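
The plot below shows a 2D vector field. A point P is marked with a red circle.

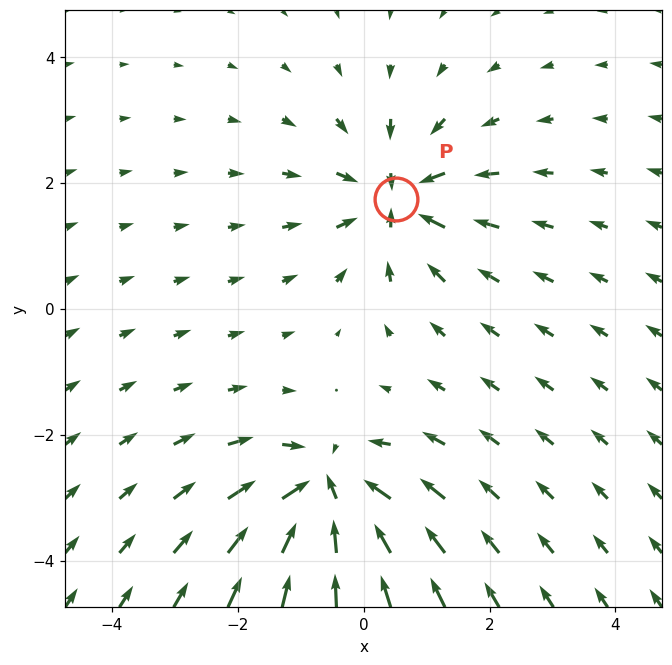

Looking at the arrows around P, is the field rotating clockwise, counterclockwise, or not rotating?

not rotating

Near P at (0.5, 1.7) the arrows show no circulation. The curl there is ≈0.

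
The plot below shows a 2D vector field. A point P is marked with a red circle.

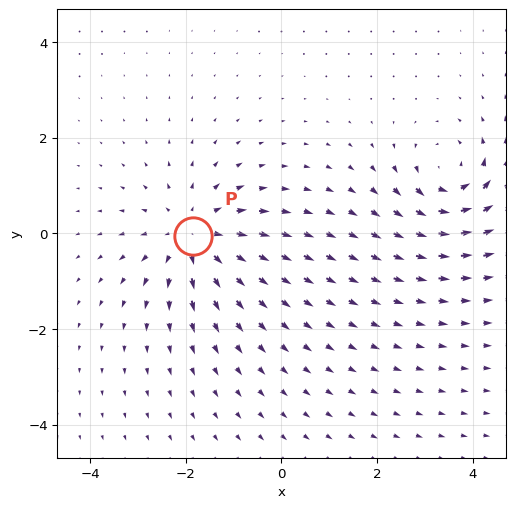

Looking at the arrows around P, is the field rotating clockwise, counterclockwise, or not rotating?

Near P at (-1.8, -0.1) the arrows show no circulation. The curl there is ≈0.

not rotating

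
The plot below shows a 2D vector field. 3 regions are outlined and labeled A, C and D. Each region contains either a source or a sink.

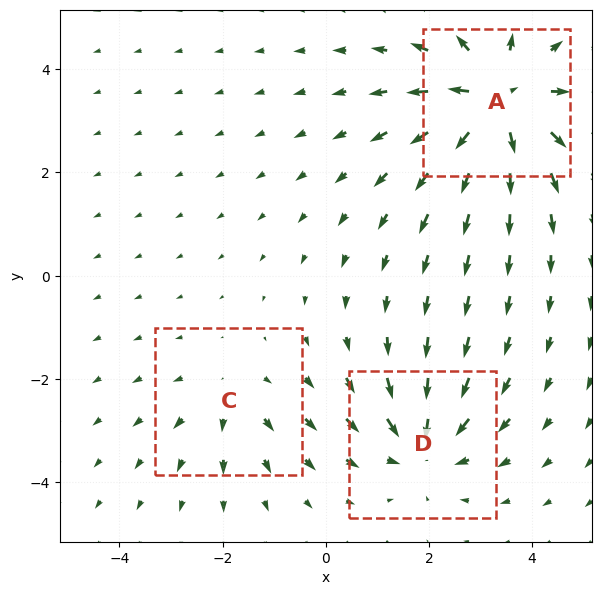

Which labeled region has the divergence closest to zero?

Divergence at each region's feature centre — A: about +6, C: about +2, D: about -4. Region C is closest to zero.

C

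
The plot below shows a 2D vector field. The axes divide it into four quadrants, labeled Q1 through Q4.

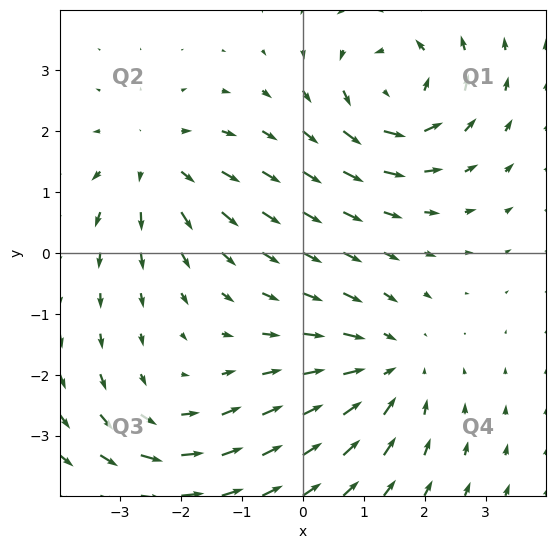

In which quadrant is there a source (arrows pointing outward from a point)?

The source sits at approximately (-2.4, 1.5), which lies in quadrant Q2. The divergence there is about +4, positive as expected for a source.

Q2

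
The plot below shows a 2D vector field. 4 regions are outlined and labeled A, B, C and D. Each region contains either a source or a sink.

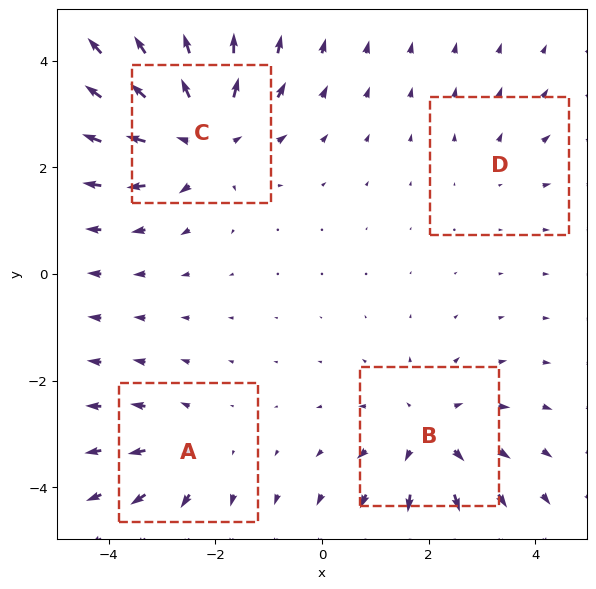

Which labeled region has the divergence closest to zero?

Divergence at each region's feature centre — A: about +3, B: about +4, C: about +6, D: about +2. Region D is closest to zero.

D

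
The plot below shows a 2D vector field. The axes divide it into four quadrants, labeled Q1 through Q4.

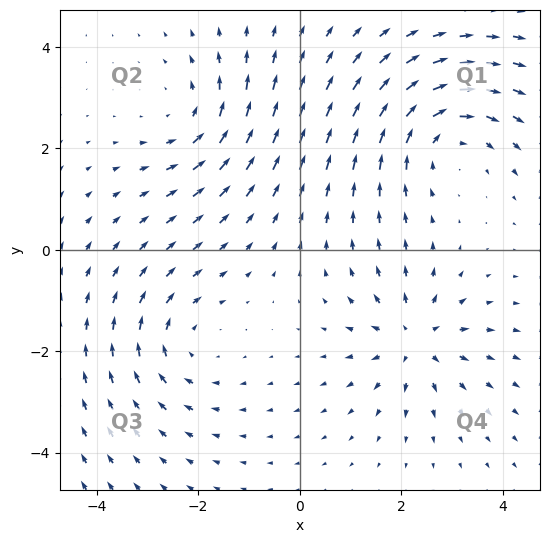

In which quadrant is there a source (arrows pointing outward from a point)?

Q4

The source sits at approximately (2.3, -1.8), which lies in quadrant Q4. The divergence there is about +4, positive as expected for a source.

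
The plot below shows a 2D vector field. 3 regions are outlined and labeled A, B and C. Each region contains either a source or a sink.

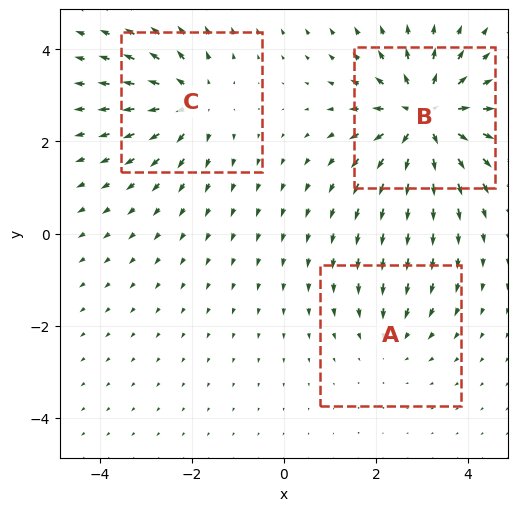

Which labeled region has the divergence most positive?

Divergence at each region's feature centre — A: about -2, B: about +5, C: about +3. Region B is most positive.

B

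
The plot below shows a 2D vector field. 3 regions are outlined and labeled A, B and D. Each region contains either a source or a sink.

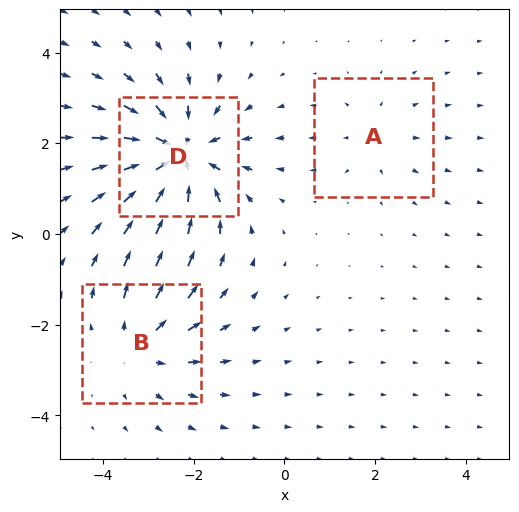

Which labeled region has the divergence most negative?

Divergence at each region's feature centre — A: about +2, B: about +3, D: about -5. Region D is most negative.

D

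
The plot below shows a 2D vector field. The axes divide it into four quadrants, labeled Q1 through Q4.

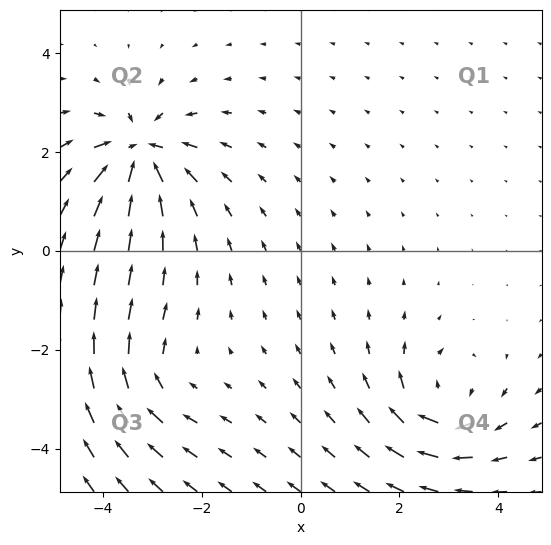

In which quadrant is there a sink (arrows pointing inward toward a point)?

Q2

The sink sits at approximately (-3.3, 2.0), which lies in quadrant Q2. The divergence there is about -6, negative as expected for a sink.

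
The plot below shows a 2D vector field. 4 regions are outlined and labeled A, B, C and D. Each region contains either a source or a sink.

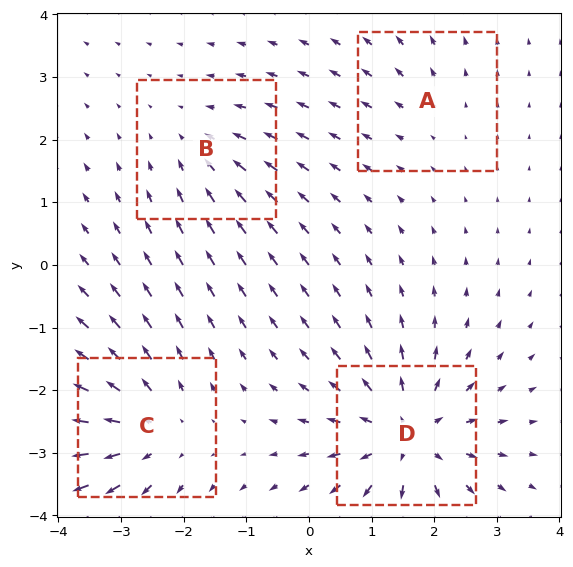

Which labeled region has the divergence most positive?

D

Divergence at each region's feature centre — A: about +2, B: about -3, C: about +5, D: about +6. Region D is most positive.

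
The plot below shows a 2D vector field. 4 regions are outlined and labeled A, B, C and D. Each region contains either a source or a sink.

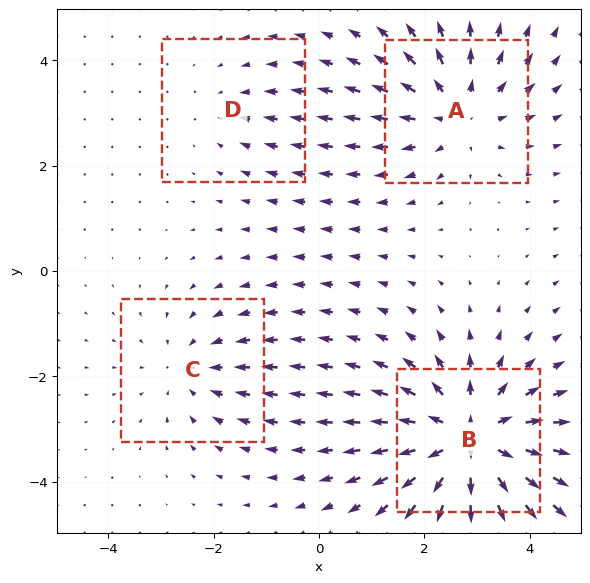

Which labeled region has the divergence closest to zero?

Divergence at each region's feature centre — A: about +4, B: about +6, C: about -3, D: about -2. Region D is closest to zero.

D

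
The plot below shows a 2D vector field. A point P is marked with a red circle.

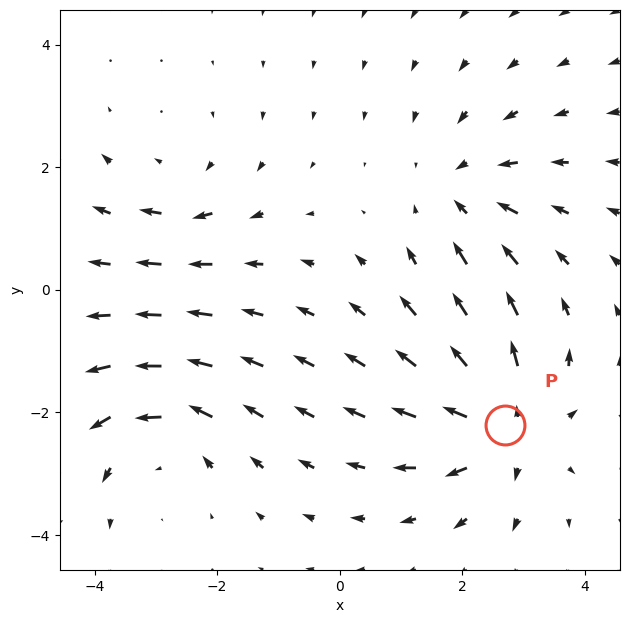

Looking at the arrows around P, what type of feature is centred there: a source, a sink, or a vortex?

At P (2.7, -2.2) the arrows spread outward. Divergence about +5, curl ≈0 — positive divergence with near-zero curl is a source.

source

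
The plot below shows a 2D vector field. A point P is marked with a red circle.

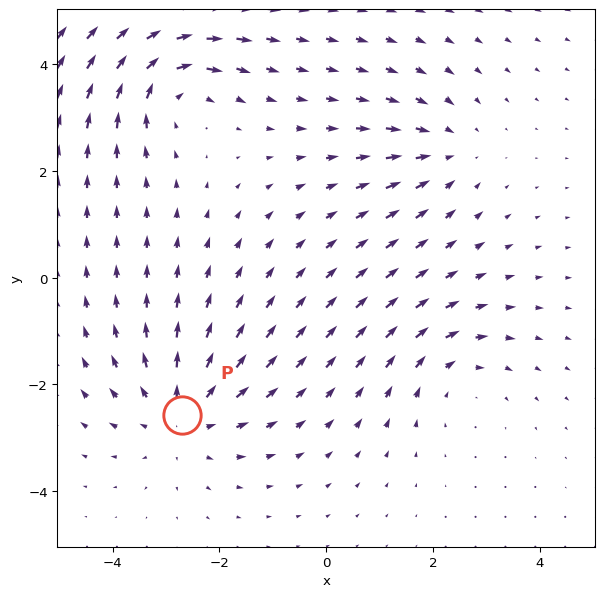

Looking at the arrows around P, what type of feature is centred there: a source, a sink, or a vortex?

source

At P (-2.7, -2.6) the arrows spread outward. Divergence about +3, curl ≈0 — positive divergence with near-zero curl is a source.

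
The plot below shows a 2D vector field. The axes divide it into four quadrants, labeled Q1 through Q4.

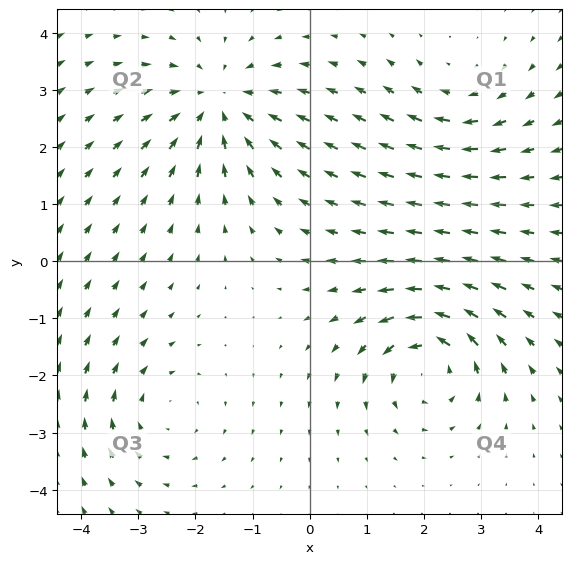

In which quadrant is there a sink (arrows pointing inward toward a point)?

Q2

The sink sits at approximately (-1.6, 2.8), which lies in quadrant Q2. The divergence there is about -4, negative as expected for a sink.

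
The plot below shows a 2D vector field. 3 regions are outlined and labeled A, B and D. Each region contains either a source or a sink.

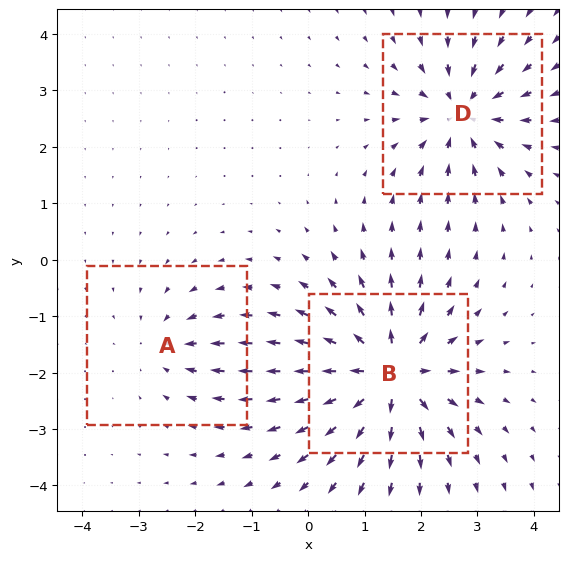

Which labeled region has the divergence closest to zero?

Divergence at each region's feature centre — A: about -2, B: about +6, D: about -4. Region A is closest to zero.

A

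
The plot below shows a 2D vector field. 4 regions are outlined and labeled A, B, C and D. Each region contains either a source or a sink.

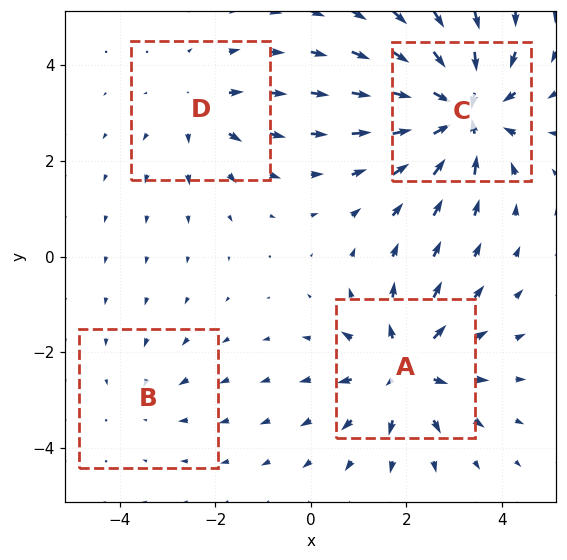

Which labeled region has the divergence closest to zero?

Divergence at each region's feature centre — A: about +5, B: about -2, C: about -7, D: about +3. Region B is closest to zero.

B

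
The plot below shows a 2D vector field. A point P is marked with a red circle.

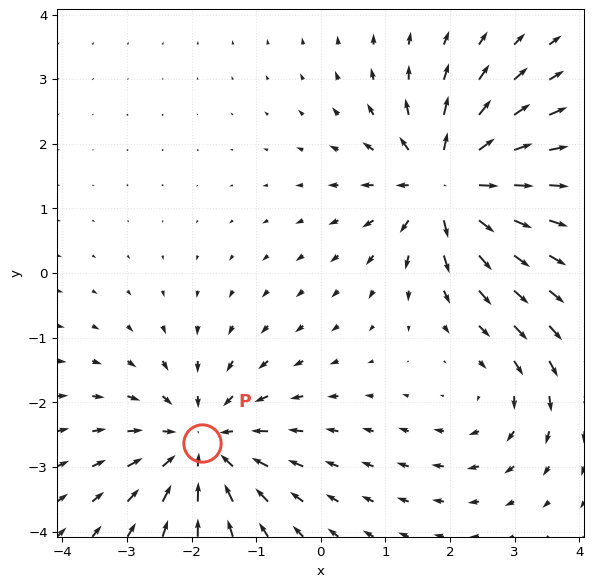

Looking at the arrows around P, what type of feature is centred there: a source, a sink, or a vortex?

At P (-1.8, -2.6) the arrows converge inward. Divergence about -4, curl ≈0 — negative divergence with near-zero curl is a sink.

sink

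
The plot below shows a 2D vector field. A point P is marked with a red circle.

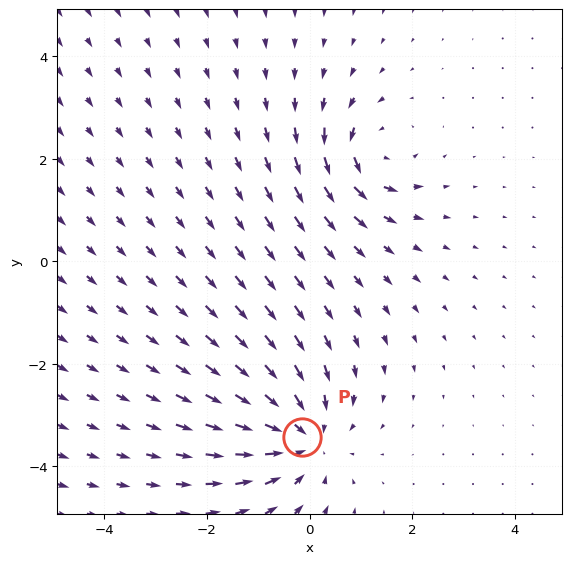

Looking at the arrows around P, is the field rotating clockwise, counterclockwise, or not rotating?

not rotating

Near P at (-0.2, -3.4) the arrows show no circulation. The curl there is ≈0.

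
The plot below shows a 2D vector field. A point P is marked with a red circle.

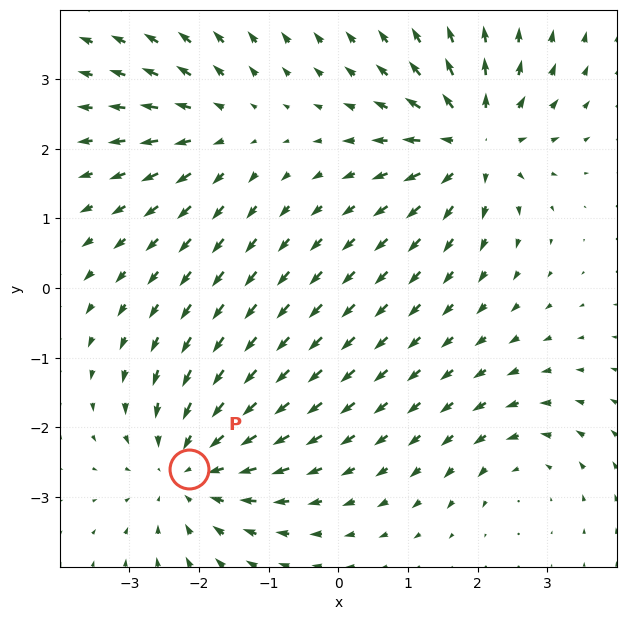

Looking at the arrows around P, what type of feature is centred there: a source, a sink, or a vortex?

sink

At P (-2.1, -2.6) the arrows converge inward. Divergence about -4, curl ≈0 — negative divergence with near-zero curl is a sink.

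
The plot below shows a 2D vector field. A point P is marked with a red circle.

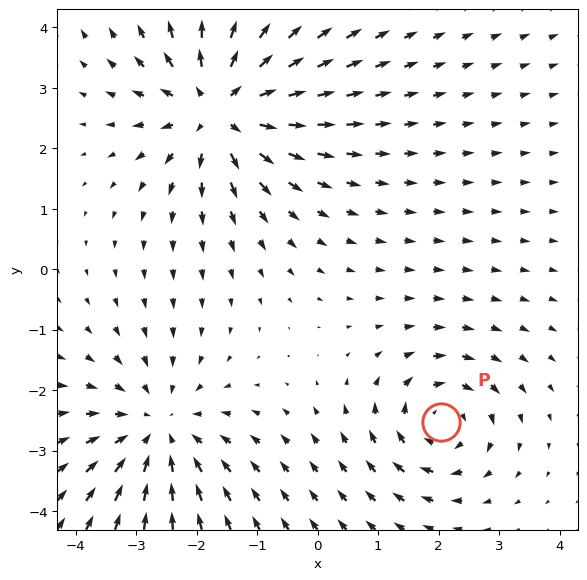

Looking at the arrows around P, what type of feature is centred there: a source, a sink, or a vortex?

vortex

At P (2.0, -2.5) the arrows circulate clockwise. Divergence ≈0, curl about -4 — near-zero divergence with nonzero curl is a vortex.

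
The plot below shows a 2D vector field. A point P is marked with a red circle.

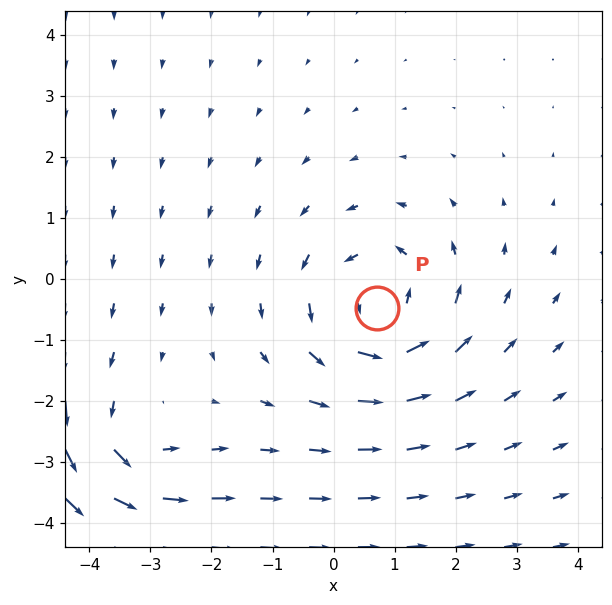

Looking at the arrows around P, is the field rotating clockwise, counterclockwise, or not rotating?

Near P at (0.7, -0.5) the arrows circulate counterclockwise. The curl (z-component) there is about +5; positive curl means counterclockwise rotation.

counterclockwise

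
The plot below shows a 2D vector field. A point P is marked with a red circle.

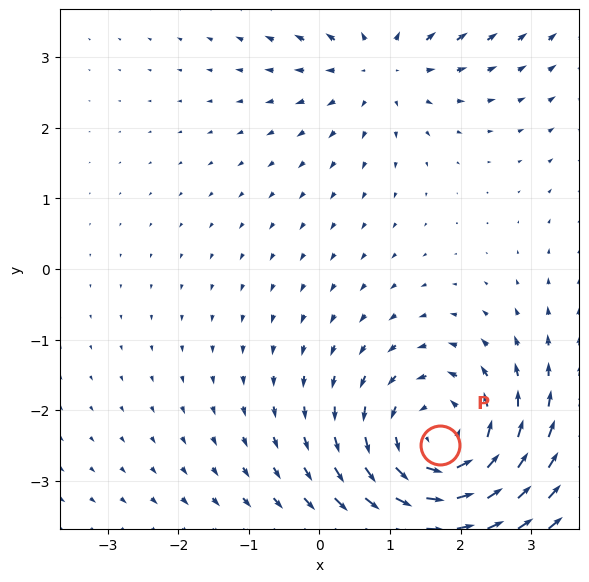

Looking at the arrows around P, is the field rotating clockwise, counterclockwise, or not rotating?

Near P at (1.7, -2.5) the arrows circulate counterclockwise. The curl (z-component) there is about +4; positive curl means counterclockwise rotation.

counterclockwise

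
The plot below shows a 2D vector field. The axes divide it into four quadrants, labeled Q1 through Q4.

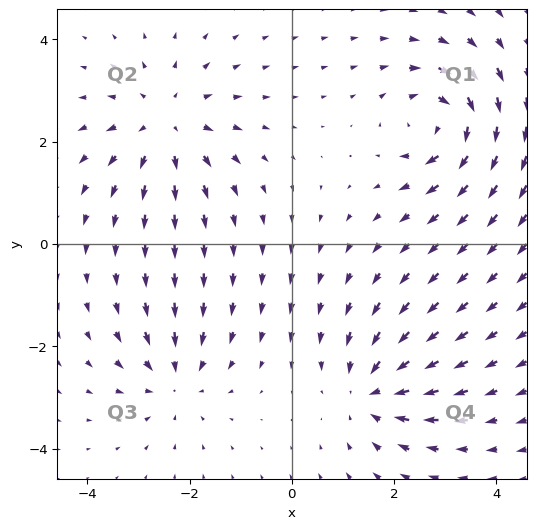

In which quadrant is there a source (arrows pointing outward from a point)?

The source sits at approximately (-2.5, 2.4), which lies in quadrant Q2. The divergence there is about +4, positive as expected for a source.

Q2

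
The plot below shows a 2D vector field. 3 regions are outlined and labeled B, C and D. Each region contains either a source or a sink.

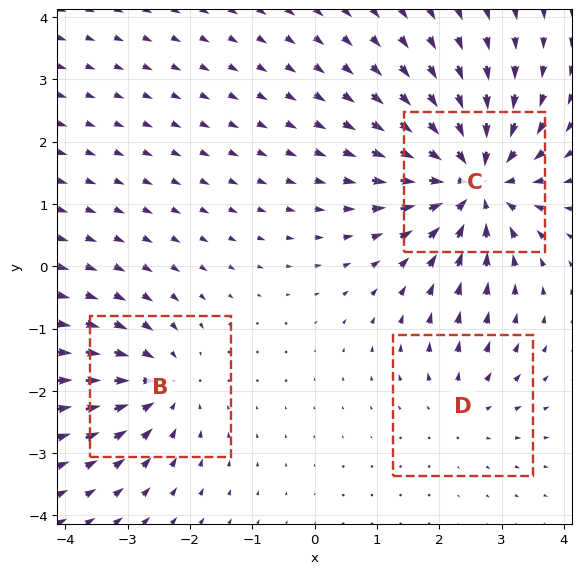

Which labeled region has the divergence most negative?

Divergence at each region's feature centre — B: about -3, C: about -6, D: about +2. Region C is most negative.

C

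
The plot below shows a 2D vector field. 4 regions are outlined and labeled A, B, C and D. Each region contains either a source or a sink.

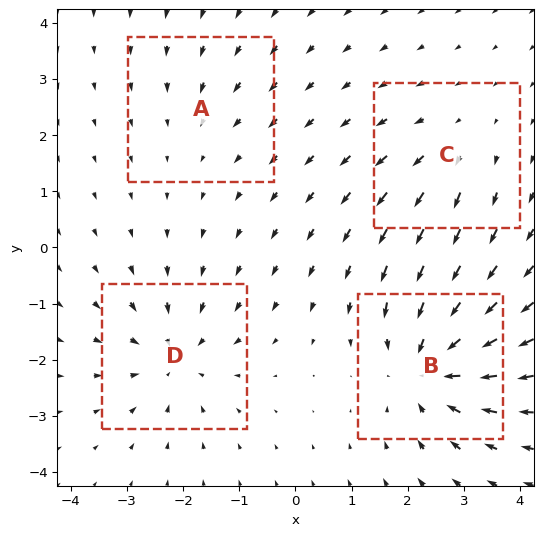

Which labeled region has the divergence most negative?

Divergence at each region's feature centre — A: about -2, B: about -7, C: about +3, D: about -5. Region B is most negative.

B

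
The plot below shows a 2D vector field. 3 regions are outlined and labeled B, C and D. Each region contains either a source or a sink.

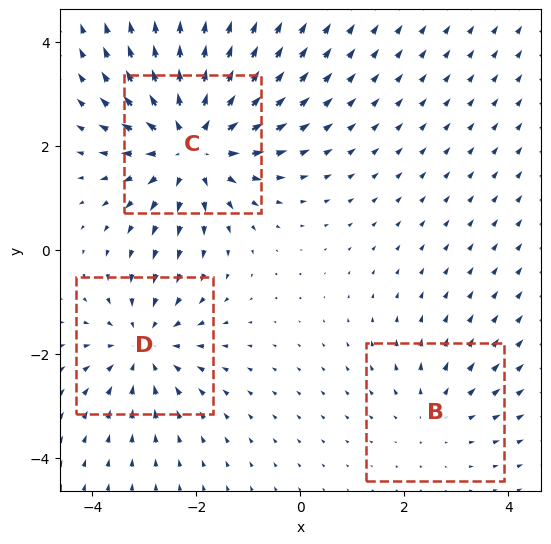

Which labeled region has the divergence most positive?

Divergence at each region's feature centre — B: about +2, C: about +4, D: about -3. Region C is most positive.

C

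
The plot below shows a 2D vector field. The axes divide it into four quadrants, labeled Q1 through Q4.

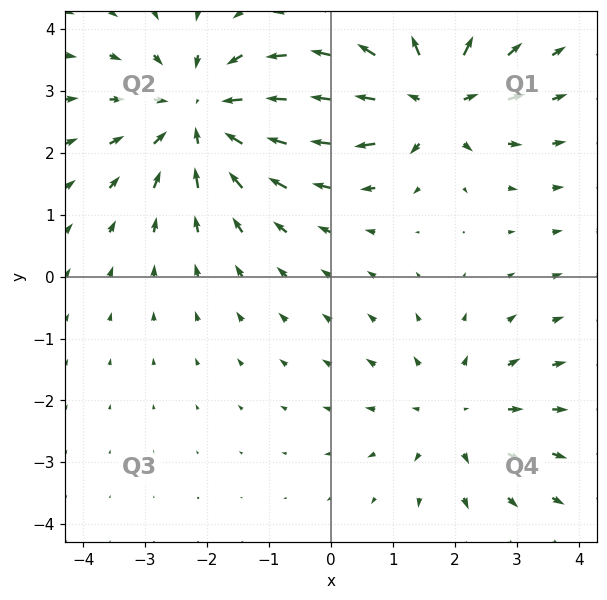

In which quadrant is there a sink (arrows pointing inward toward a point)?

Q2

The sink sits at approximately (-2.1, 2.6), which lies in quadrant Q2. The divergence there is about -4, negative as expected for a sink.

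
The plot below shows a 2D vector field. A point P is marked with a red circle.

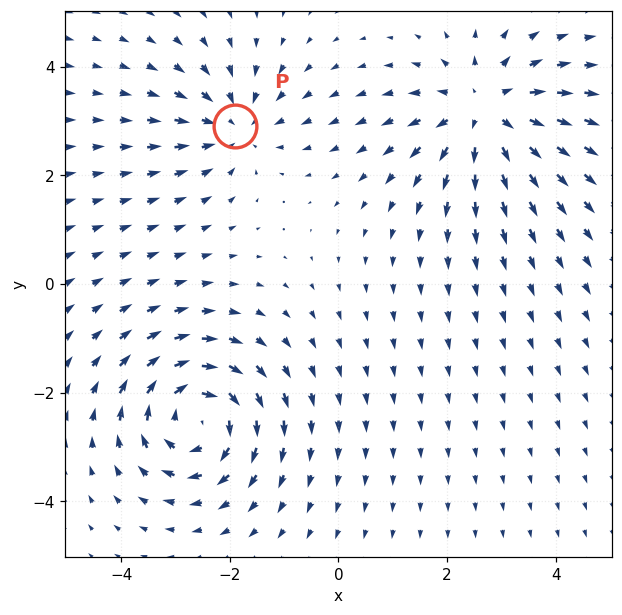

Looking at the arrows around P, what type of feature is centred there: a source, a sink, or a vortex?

sink

At P (-1.9, 2.9) the arrows converge inward. Divergence about -3, curl ≈0 — negative divergence with near-zero curl is a sink.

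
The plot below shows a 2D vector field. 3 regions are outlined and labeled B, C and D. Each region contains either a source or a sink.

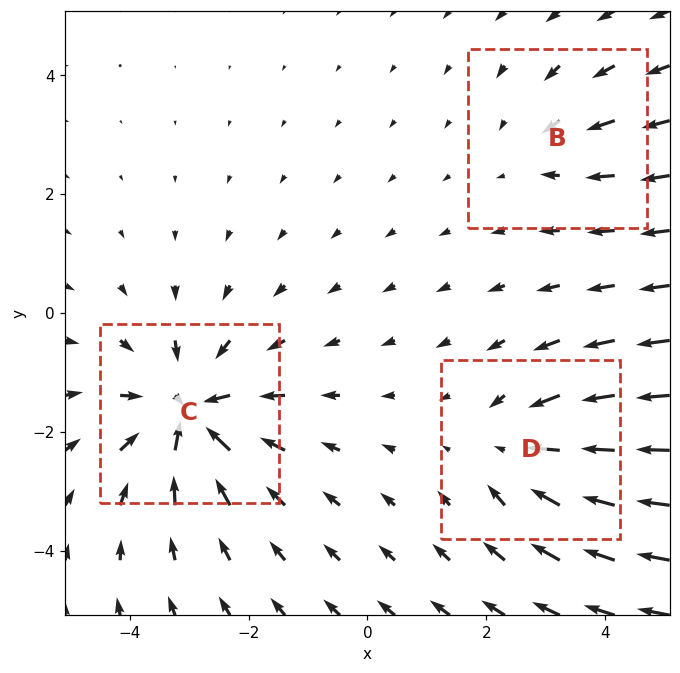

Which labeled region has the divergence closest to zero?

Divergence at each region's feature centre — B: about -2, C: about -5, D: about -3. Region B is closest to zero.

B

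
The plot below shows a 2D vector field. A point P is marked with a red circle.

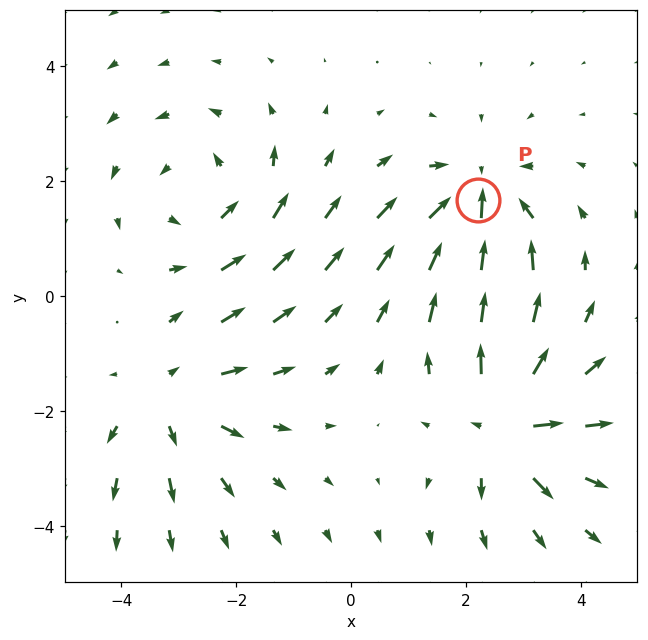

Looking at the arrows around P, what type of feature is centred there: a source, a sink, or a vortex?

At P (2.2, 1.7) the arrows converge inward. Divergence about -5, curl ≈0 — negative divergence with near-zero curl is a sink.

sink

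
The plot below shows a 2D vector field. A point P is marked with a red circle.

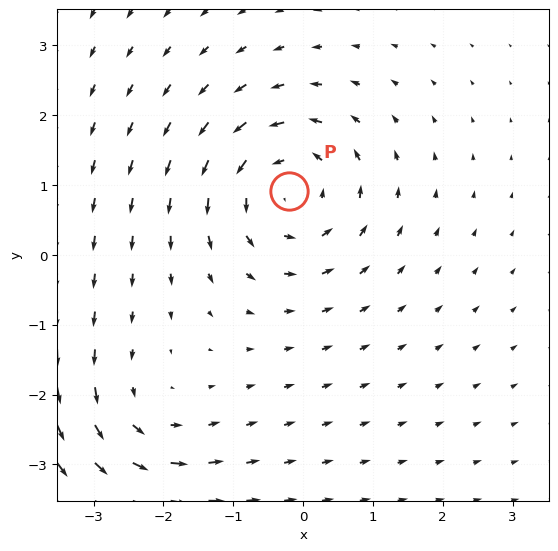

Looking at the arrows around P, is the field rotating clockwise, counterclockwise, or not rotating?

Near P at (-0.2, 0.9) the arrows circulate counterclockwise. The curl (z-component) there is about +4; positive curl means counterclockwise rotation.

counterclockwise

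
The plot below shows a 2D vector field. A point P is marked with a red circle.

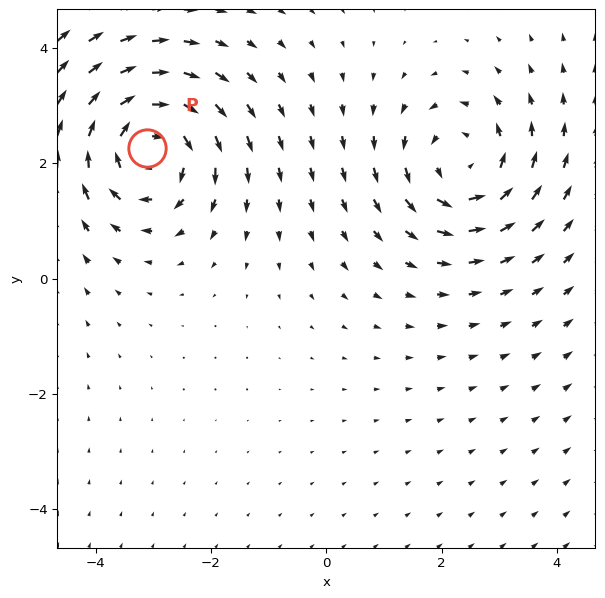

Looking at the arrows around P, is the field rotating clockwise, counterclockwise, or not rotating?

Near P at (-3.1, 2.3) the arrows circulate clockwise. The curl (z-component) there is about -5; negative curl means clockwise rotation.

clockwise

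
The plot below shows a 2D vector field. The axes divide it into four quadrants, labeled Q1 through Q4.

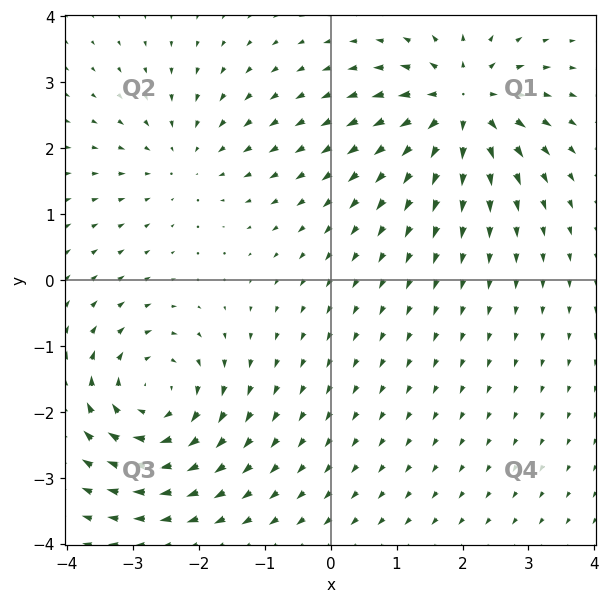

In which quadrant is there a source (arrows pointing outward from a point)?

Q1

The source sits at approximately (2.0, 2.7), which lies in quadrant Q1. The divergence there is about +7, positive as expected for a source.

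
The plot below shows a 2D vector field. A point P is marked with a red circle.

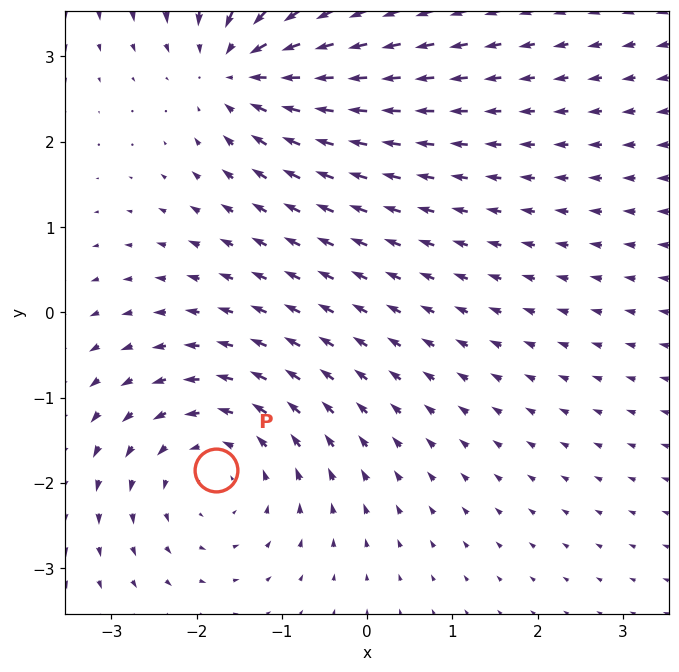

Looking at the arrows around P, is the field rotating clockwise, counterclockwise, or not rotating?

Near P at (-1.8, -1.8) the arrows circulate counterclockwise. The curl (z-component) there is about +3; positive curl means counterclockwise rotation.

counterclockwise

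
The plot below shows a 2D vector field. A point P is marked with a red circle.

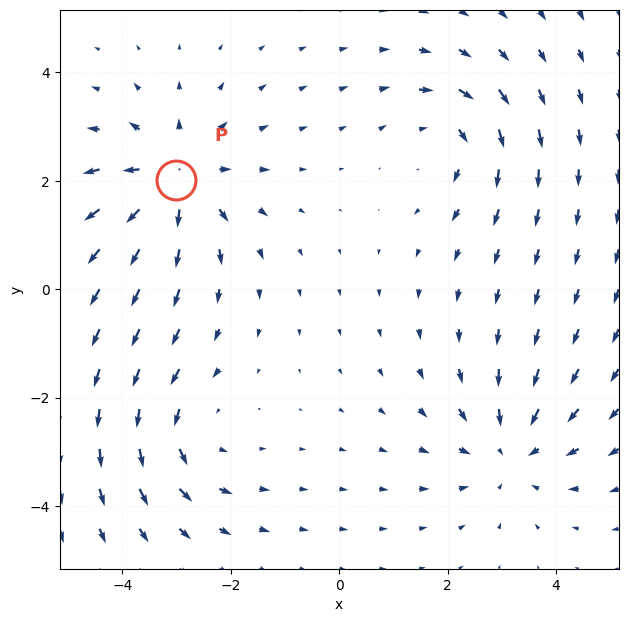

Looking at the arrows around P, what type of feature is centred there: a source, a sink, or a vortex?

At P (-3.0, 2.0) the arrows spread outward. Divergence about +5, curl ≈0 — positive divergence with near-zero curl is a source.

source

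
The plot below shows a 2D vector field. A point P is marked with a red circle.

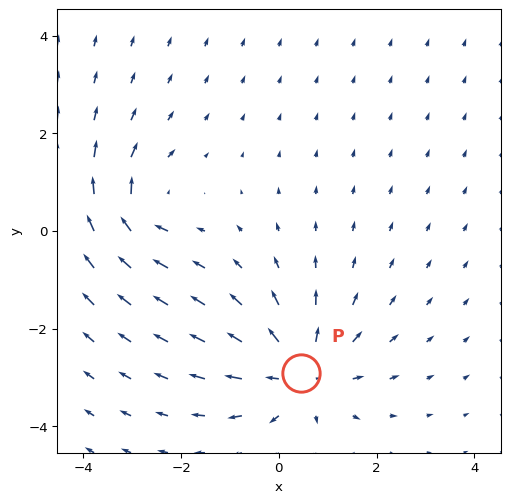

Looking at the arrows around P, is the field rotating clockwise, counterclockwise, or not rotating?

not rotating

Near P at (0.5, -2.9) the arrows show no circulation. The curl there is ≈0.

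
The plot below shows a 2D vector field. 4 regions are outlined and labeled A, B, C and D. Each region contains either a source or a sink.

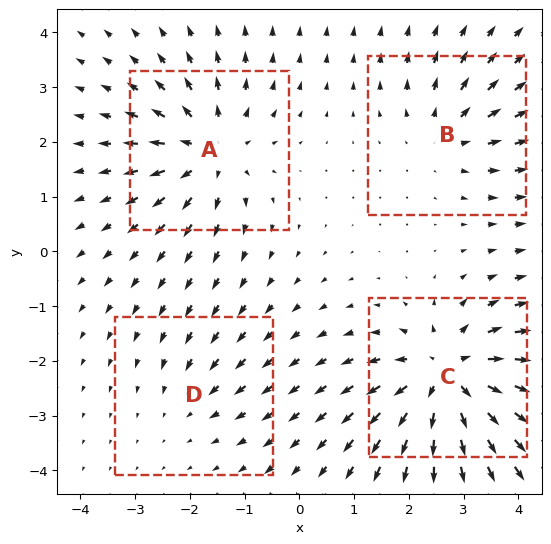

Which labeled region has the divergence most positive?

C

Divergence at each region's feature centre — A: about +6, B: about +4, C: about +8, D: about -2. Region C is most positive.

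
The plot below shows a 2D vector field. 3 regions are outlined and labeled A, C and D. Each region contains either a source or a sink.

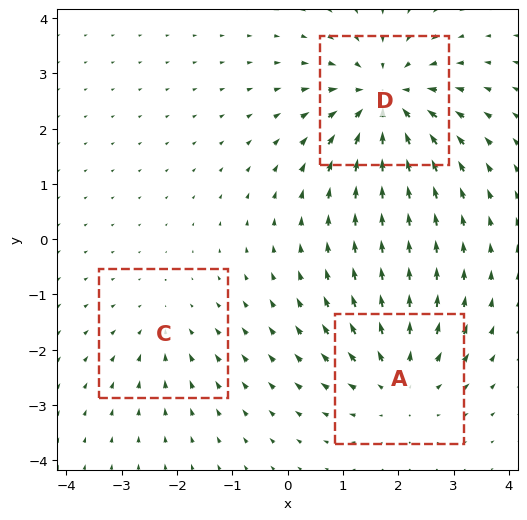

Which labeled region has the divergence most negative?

D

Divergence at each region's feature centre — A: about +3, C: about -2, D: about -5. Region D is most negative.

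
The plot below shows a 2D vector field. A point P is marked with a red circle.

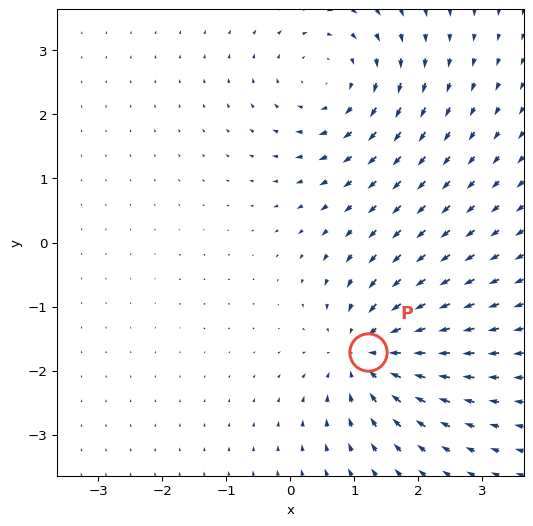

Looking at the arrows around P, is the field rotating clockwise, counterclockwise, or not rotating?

Near P at (1.2, -1.7) the arrows show no circulation. The curl there is ≈0.

not rotating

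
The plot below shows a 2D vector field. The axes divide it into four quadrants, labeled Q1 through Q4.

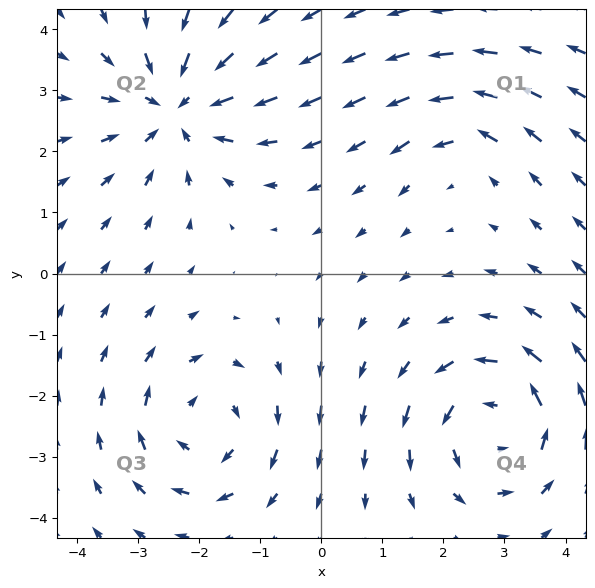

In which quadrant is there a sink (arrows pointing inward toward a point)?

The sink sits at approximately (-2.4, 2.7), which lies in quadrant Q2. The divergence there is about -5, negative as expected for a sink.

Q2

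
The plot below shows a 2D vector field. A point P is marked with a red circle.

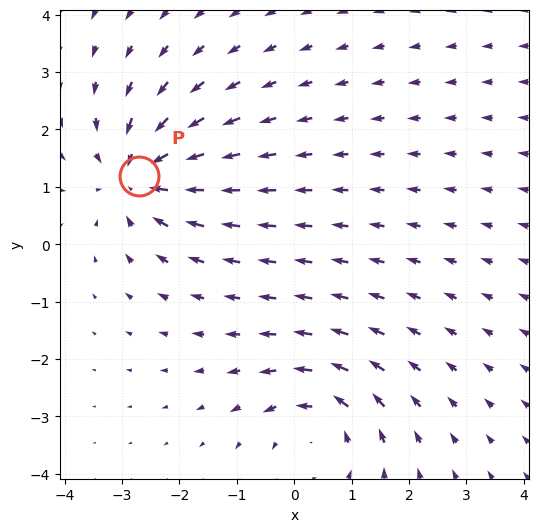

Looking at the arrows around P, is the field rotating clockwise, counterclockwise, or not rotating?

not rotating

Near P at (-2.7, 1.2) the arrows show no circulation. The curl there is ≈0.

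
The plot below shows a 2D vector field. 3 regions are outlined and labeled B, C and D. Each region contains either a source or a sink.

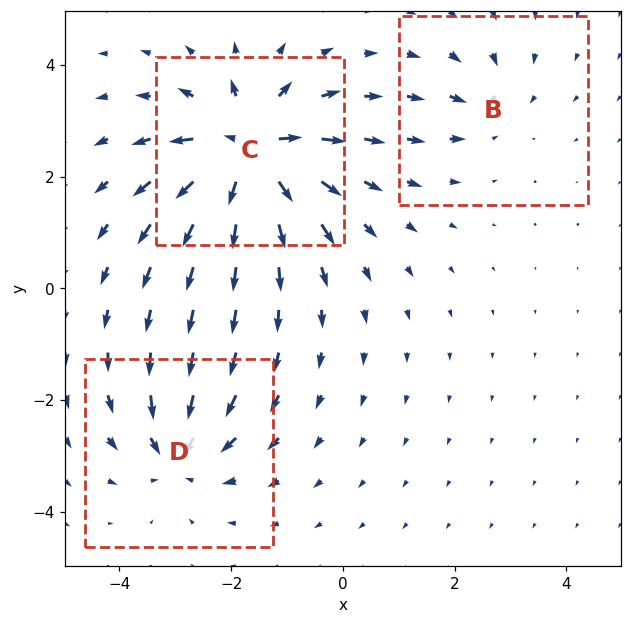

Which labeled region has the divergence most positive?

C

Divergence at each region's feature centre — B: about -3, C: about +7, D: about -4. Region C is most positive.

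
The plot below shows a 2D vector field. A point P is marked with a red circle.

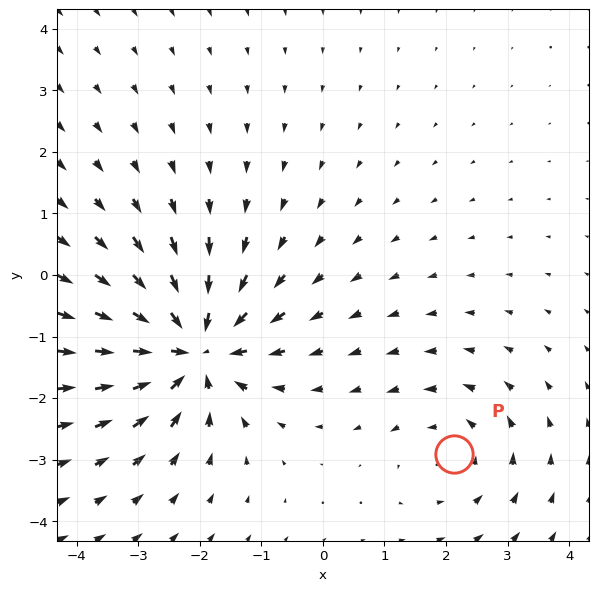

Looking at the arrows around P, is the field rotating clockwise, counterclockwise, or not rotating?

Near P at (2.1, -2.9) the arrows circulate counterclockwise. The curl (z-component) there is about +2; positive curl means counterclockwise rotation.

counterclockwise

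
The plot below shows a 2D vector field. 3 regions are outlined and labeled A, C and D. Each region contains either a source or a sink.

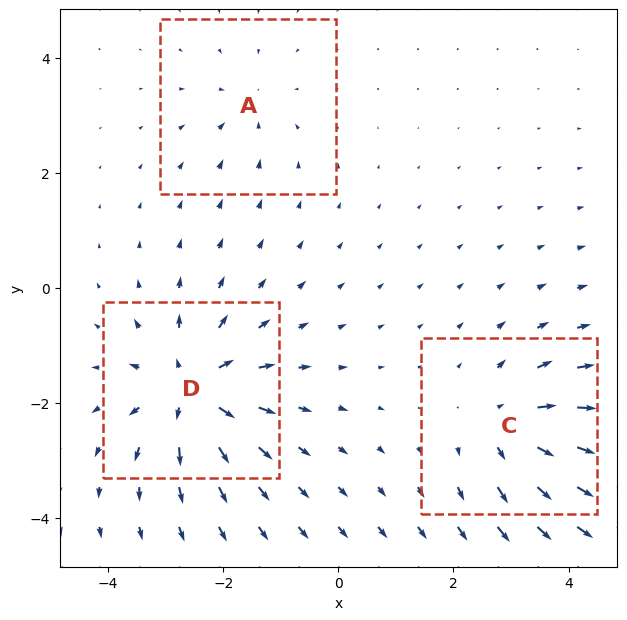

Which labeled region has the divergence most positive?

D

Divergence at each region's feature centre — A: about -2, C: about +4, D: about +6. Region D is most positive.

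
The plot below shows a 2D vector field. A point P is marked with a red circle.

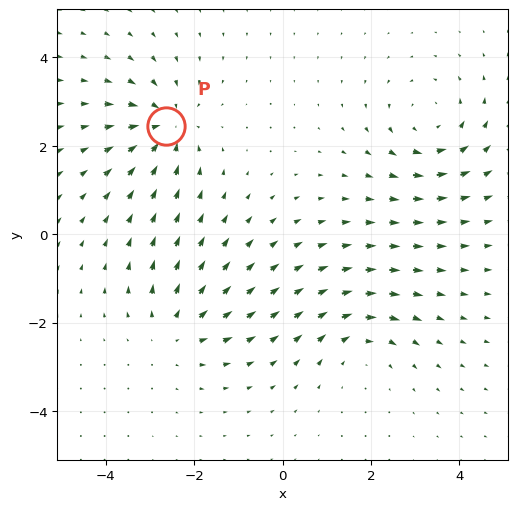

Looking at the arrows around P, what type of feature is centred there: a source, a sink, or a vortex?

sink

At P (-2.6, 2.5) the arrows converge inward. Divergence about -5, curl ≈0 — negative divergence with near-zero curl is a sink.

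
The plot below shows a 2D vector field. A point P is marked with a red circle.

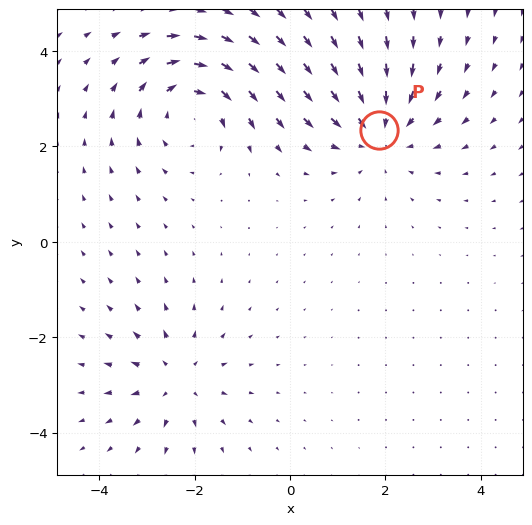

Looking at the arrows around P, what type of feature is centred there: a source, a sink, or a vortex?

sink

At P (1.9, 2.3) the arrows converge inward. Divergence about -3, curl ≈0 — negative divergence with near-zero curl is a sink.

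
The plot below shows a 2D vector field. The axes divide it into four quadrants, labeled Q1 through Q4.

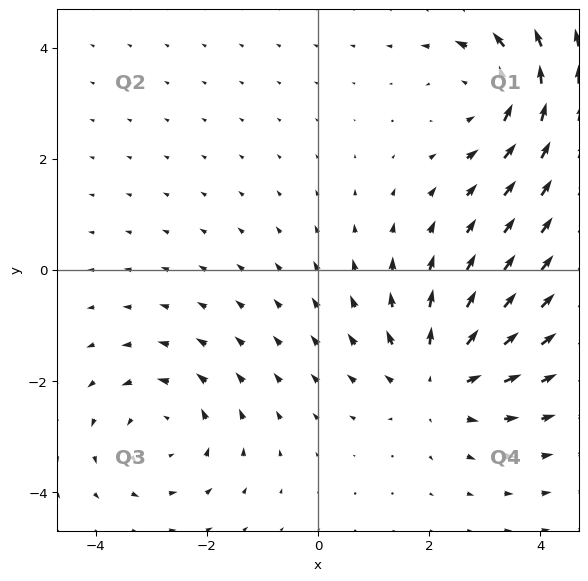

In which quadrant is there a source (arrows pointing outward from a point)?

The source sits at approximately (2.2, -2.0), which lies in quadrant Q4. The divergence there is about +4, positive as expected for a source.

Q4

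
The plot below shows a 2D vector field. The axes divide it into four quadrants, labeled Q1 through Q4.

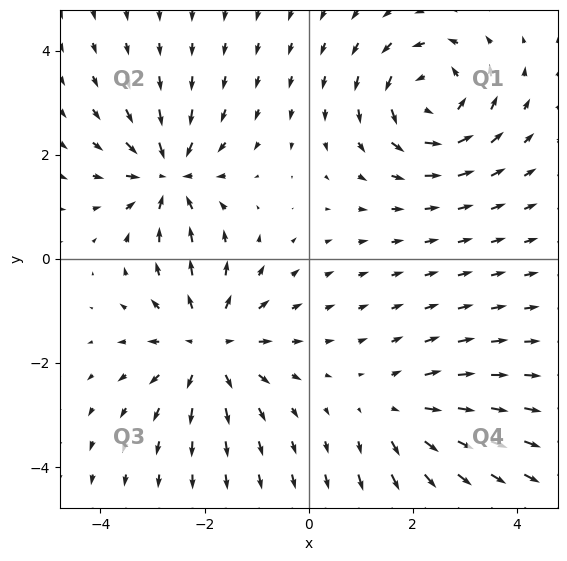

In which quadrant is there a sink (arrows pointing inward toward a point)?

The sink sits at approximately (-2.7, 1.6), which lies in quadrant Q2. The divergence there is about -5, negative as expected for a sink.

Q2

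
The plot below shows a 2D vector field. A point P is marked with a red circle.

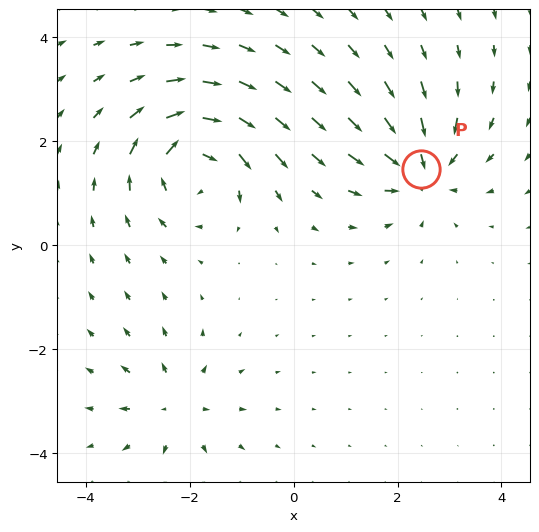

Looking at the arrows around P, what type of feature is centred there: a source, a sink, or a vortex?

sink

At P (2.5, 1.5) the arrows converge inward. Divergence about -5, curl ≈0 — negative divergence with near-zero curl is a sink.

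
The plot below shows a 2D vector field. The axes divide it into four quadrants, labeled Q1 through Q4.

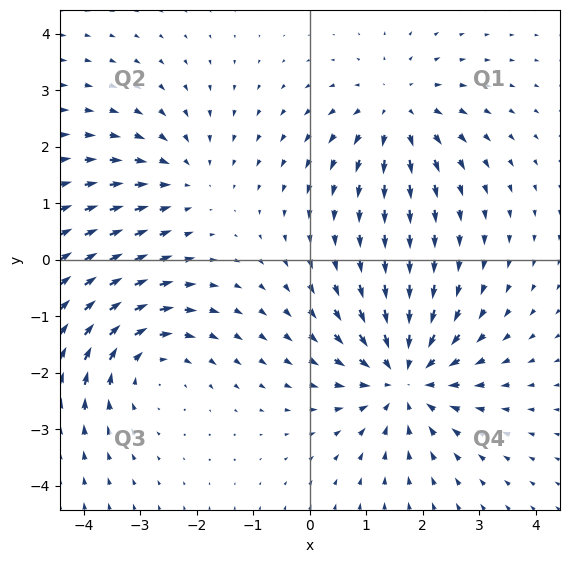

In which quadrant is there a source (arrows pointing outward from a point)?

The source sits at approximately (1.5, 2.6), which lies in quadrant Q1. The divergence there is about +3, positive as expected for a source.

Q1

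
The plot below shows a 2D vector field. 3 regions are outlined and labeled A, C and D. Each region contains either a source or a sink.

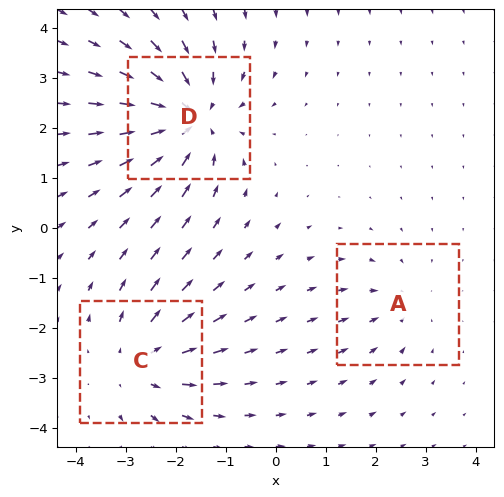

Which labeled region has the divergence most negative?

Divergence at each region's feature centre — A: about -2, C: about +3, D: about -5. Region D is most negative.

D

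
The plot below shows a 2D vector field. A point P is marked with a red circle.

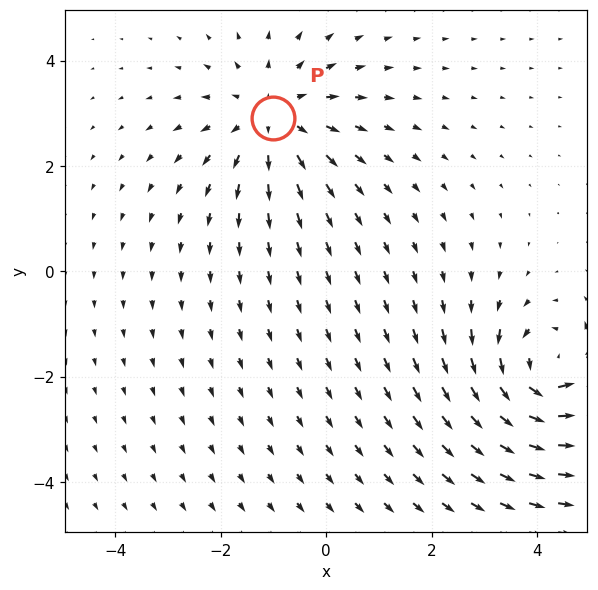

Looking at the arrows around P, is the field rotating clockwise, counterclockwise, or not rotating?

not rotating

Near P at (-1.0, 2.9) the arrows show no circulation. The curl there is ≈0.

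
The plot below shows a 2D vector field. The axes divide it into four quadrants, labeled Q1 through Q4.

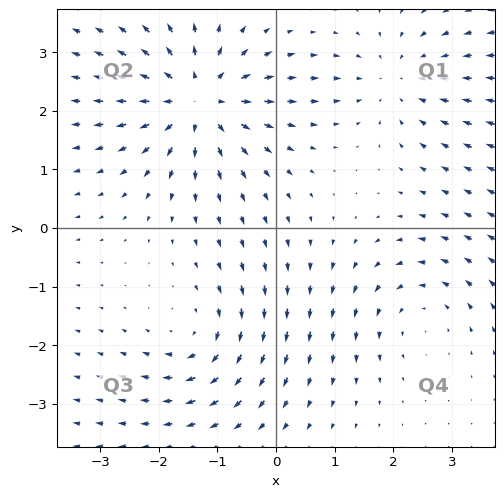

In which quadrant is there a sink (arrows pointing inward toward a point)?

Q1

The sink sits at approximately (2.1, 2.5), which lies in quadrant Q1. The divergence there is about -3, negative as expected for a sink.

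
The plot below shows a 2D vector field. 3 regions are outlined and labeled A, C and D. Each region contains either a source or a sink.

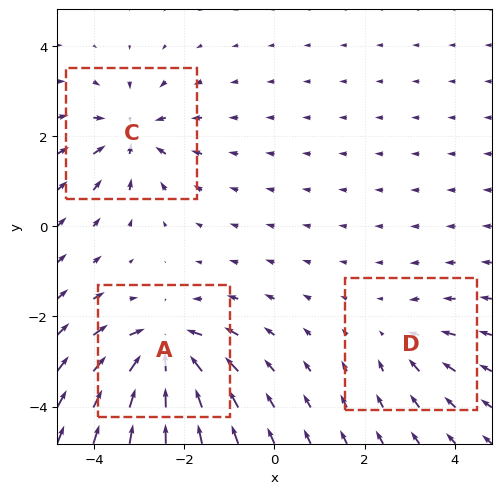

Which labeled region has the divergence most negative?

Divergence at each region's feature centre — A: about -5, C: about -4, D: about -2. Region A is most negative.

A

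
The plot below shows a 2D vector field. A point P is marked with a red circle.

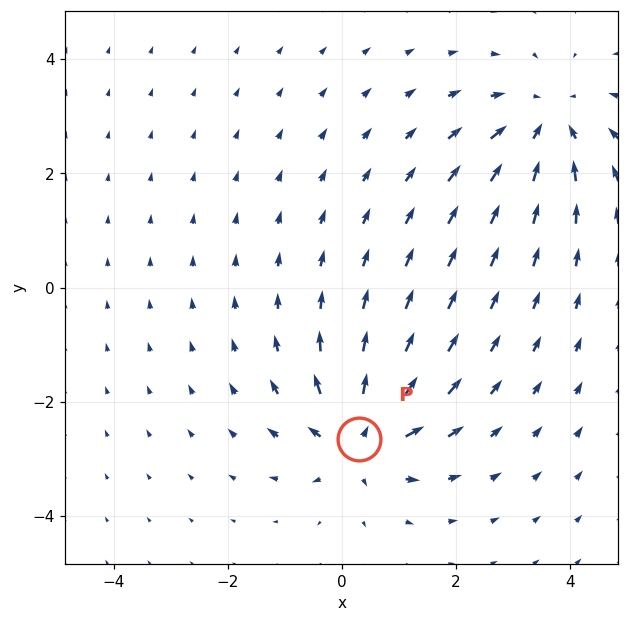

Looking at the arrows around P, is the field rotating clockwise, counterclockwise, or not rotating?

not rotating

Near P at (0.3, -2.7) the arrows show no circulation. The curl there is ≈0.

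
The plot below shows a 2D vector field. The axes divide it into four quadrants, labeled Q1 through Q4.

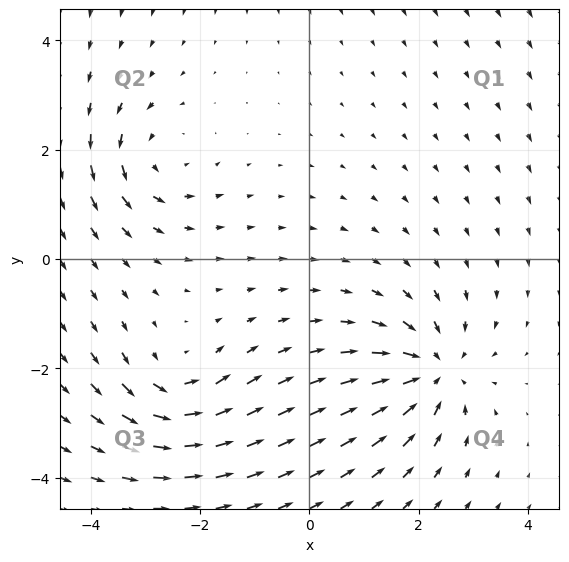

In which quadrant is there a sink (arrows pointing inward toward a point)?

The sink sits at approximately (2.3, -2.1), which lies in quadrant Q4. The divergence there is about -4, negative as expected for a sink.

Q4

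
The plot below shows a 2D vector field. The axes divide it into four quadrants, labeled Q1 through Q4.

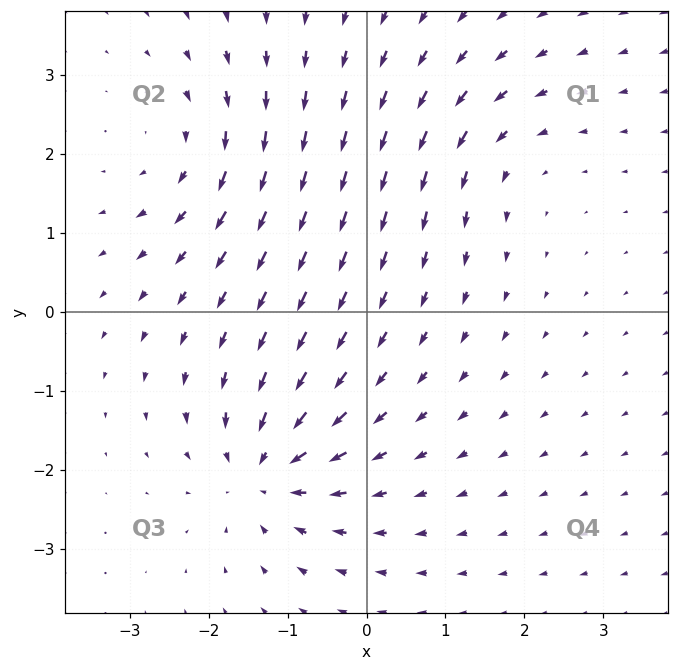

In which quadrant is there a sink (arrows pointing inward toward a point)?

Q3

The sink sits at approximately (-1.3, -2.0), which lies in quadrant Q3. The divergence there is about -6, negative as expected for a sink.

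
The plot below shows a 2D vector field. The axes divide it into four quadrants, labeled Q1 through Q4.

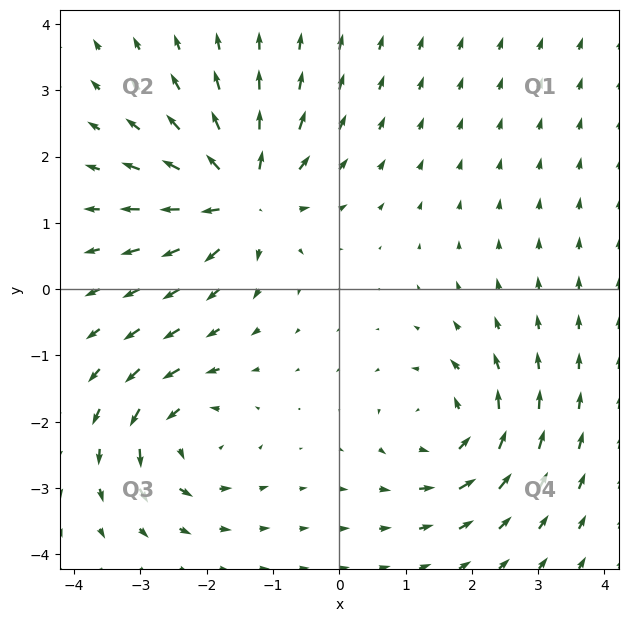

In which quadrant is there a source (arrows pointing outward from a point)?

The source sits at approximately (-1.5, 1.4), which lies in quadrant Q2. The divergence there is about +6, positive as expected for a source.

Q2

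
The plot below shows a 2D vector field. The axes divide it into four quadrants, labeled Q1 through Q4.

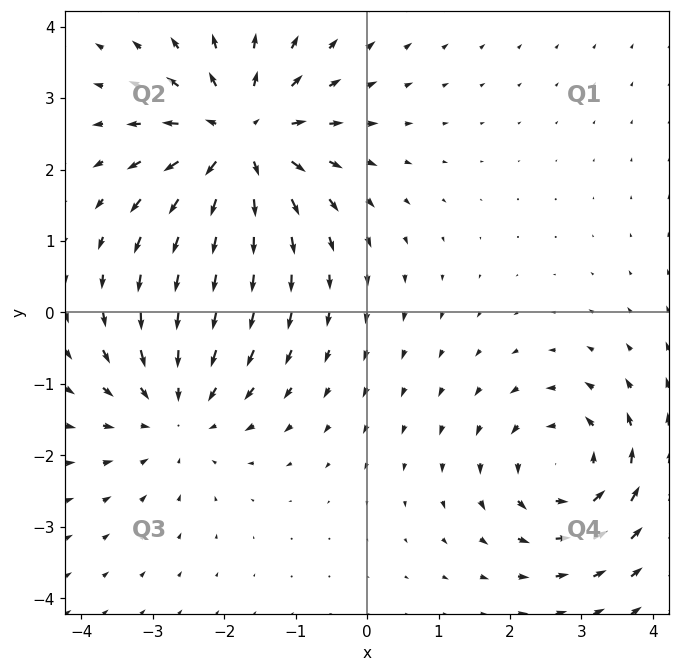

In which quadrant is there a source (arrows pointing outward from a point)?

The source sits at approximately (-1.8, 2.4), which lies in quadrant Q2. The divergence there is about +5, positive as expected for a source.

Q2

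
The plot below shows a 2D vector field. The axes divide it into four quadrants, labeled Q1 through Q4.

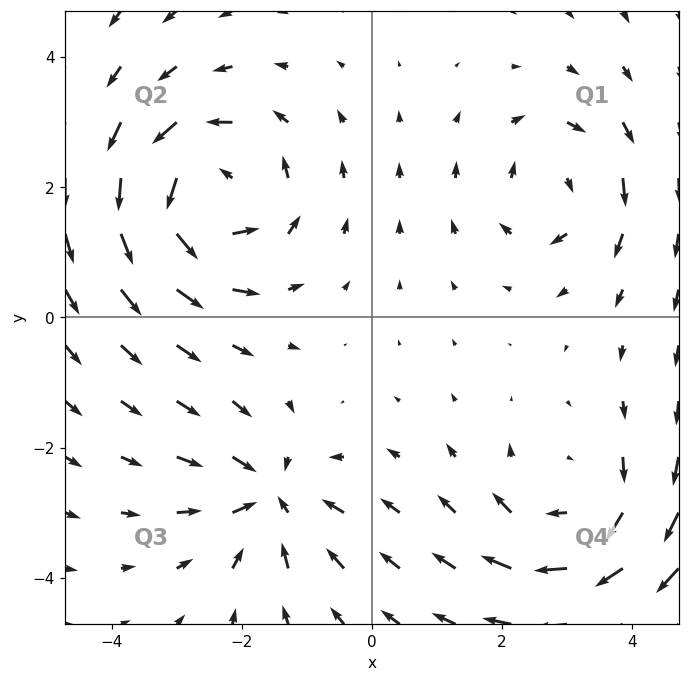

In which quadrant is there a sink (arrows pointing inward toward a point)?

Q3

The sink sits at approximately (-1.6, -2.7), which lies in quadrant Q3. The divergence there is about -4, negative as expected for a sink.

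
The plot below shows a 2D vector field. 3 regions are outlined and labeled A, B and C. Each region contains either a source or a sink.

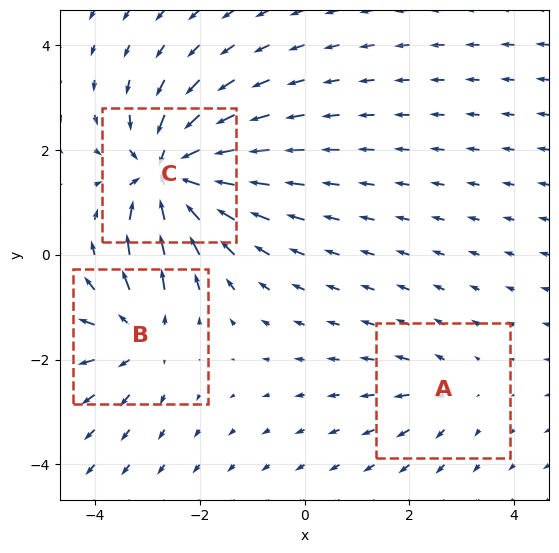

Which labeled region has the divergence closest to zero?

A

Divergence at each region's feature centre — A: about +2, B: about +4, C: about -6. Region A is closest to zero.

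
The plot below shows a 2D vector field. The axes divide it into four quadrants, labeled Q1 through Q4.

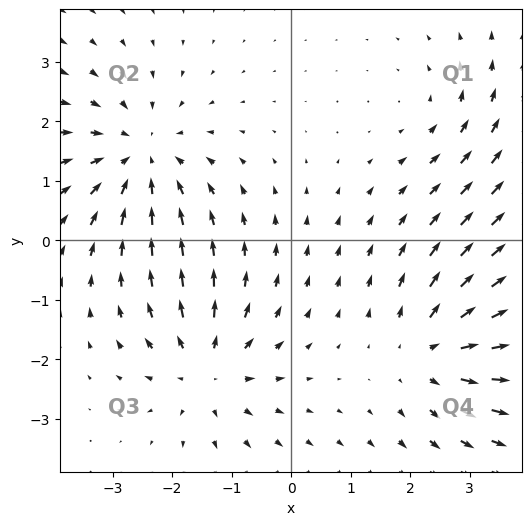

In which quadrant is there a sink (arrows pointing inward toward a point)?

Q2

The sink sits at approximately (-2.5, 1.4), which lies in quadrant Q2. The divergence there is about -4, negative as expected for a sink.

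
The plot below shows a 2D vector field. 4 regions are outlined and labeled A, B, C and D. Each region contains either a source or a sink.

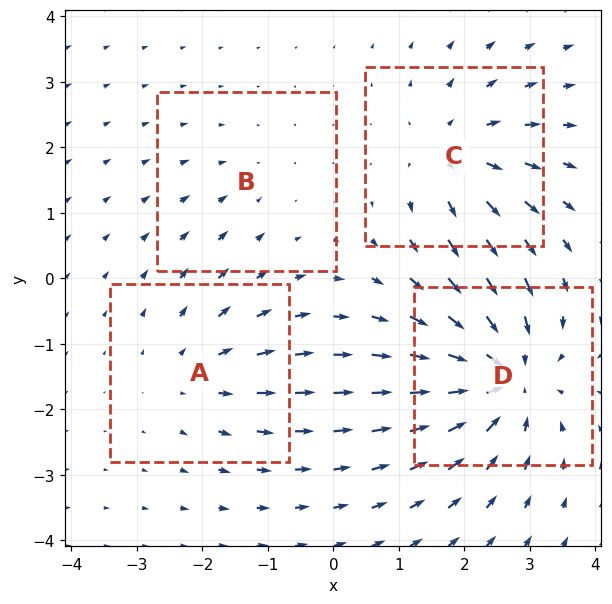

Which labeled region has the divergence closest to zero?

Divergence at each region's feature centre — A: about +3, B: about -2, C: about +4, D: about -6. Region B is closest to zero.

B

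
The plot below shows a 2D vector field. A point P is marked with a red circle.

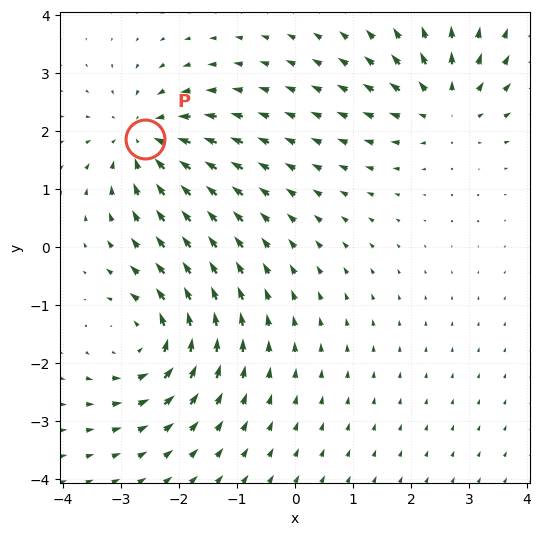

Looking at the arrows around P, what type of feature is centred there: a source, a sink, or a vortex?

sink

At P (-2.6, 1.9) the arrows converge inward. Divergence about -5, curl ≈0 — negative divergence with near-zero curl is a sink.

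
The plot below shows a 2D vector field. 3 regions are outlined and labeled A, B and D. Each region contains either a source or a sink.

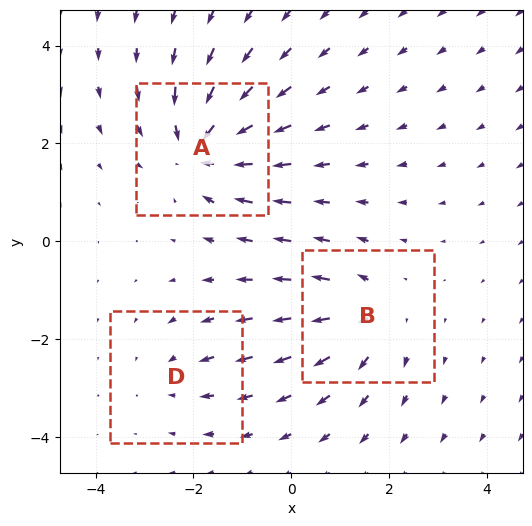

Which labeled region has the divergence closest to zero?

D

Divergence at each region's feature centre — A: about -4, B: about +3, D: about -2. Region D is closest to zero.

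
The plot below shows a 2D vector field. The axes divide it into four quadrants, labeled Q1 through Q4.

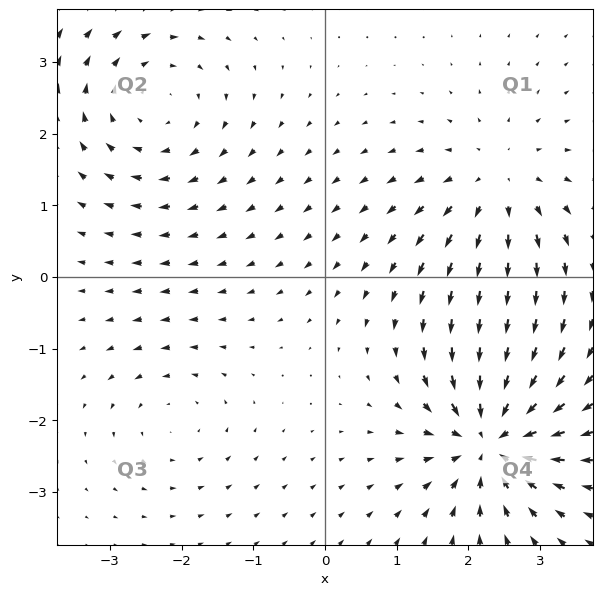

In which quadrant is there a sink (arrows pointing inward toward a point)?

The sink sits at approximately (2.3, -2.3), which lies in quadrant Q4. The divergence there is about -7, negative as expected for a sink.

Q4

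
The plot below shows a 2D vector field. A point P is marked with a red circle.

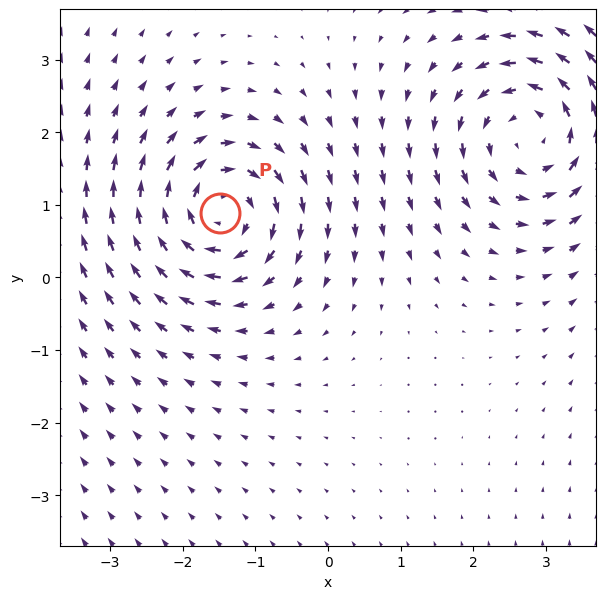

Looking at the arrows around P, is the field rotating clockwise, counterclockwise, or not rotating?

Near P at (-1.5, 0.9) the arrows circulate clockwise. The curl (z-component) there is about -5; negative curl means clockwise rotation.

clockwise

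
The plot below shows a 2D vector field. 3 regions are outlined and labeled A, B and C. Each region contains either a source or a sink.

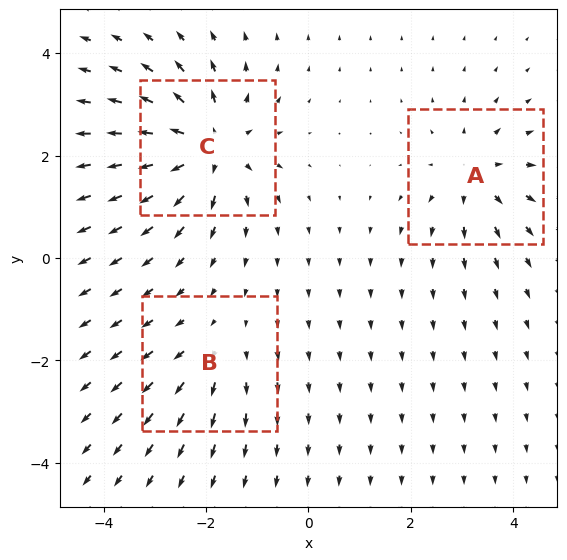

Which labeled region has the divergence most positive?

Divergence at each region's feature centre — A: about +3, B: about +2, C: about +5. Region C is most positive.

C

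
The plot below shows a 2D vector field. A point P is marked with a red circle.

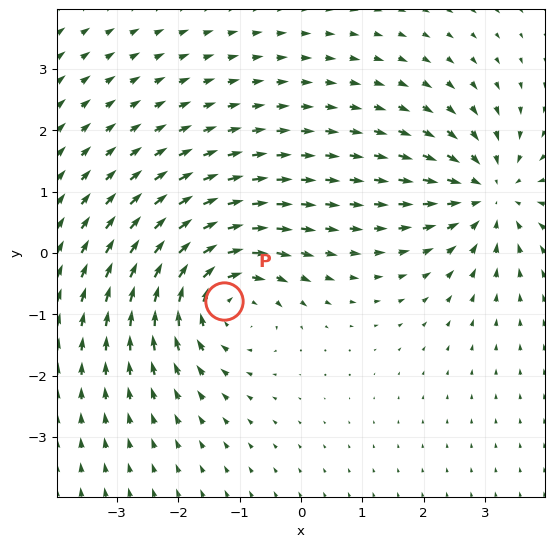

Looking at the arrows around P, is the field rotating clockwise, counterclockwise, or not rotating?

clockwise

Near P at (-1.3, -0.8) the arrows circulate clockwise. The curl (z-component) there is about -5; negative curl means clockwise rotation.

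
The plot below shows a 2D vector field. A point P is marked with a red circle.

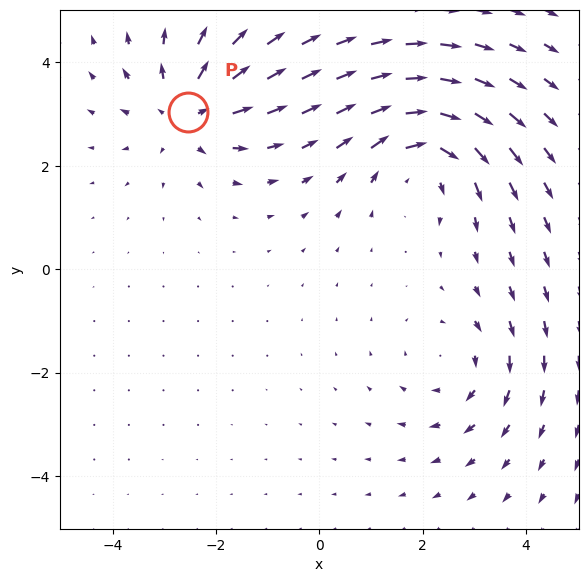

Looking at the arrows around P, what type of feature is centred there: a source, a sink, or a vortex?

source

At P (-2.5, 3.1) the arrows spread outward. Divergence about +4, curl ≈0 — positive divergence with near-zero curl is a source.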